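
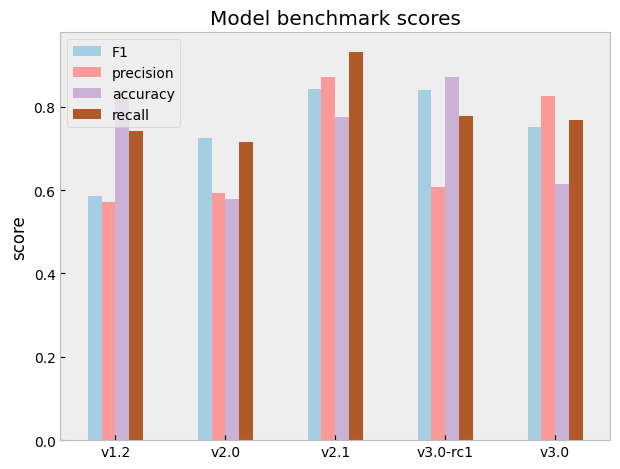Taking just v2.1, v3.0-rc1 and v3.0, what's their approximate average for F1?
≈ 0.8

(0.8 + 0.8 + 0.8) / 3 ≈ 0.8.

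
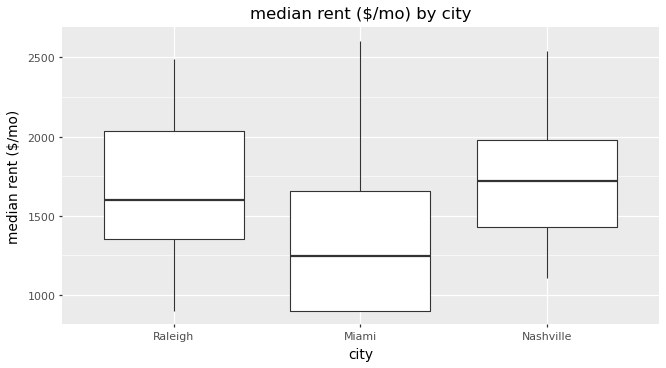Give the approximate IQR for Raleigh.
≈ 700

Q3 ≈ 2050, Q1 ≈ 1350; IQR ≈ 700.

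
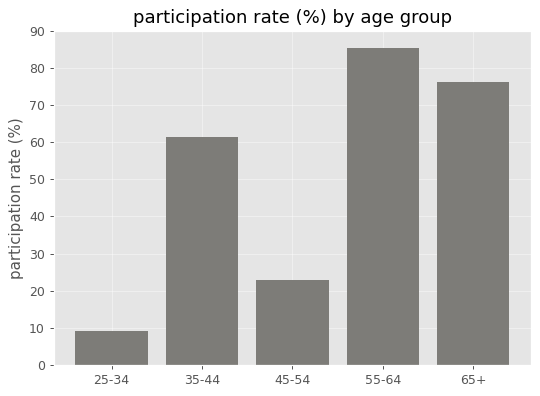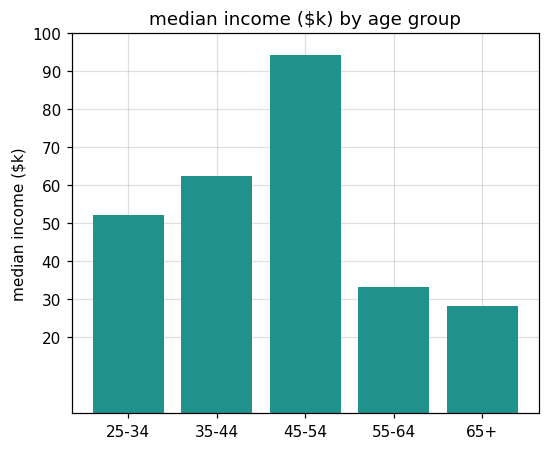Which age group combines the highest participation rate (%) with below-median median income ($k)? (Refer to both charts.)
55-64

Chart 2 median median income ($k) ≈ 50; below-median age groups: 55-64, 65+. Among those, 55-64 has the highest participation rate (%) (≈ 90).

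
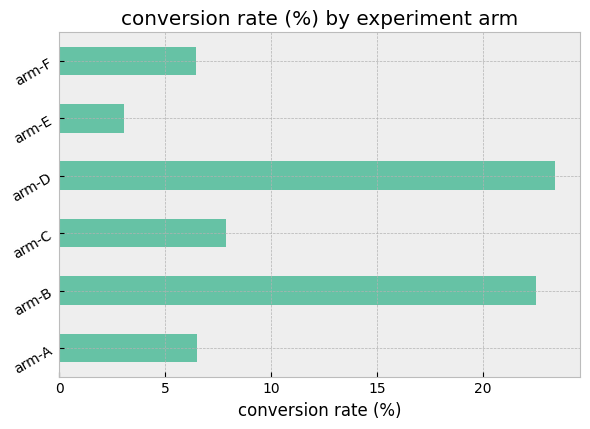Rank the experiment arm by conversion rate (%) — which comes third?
arm-C

Top 4: arm-D ≈ 24, arm-B ≈ 22, arm-C ≈ 8, arm-A ≈ 6.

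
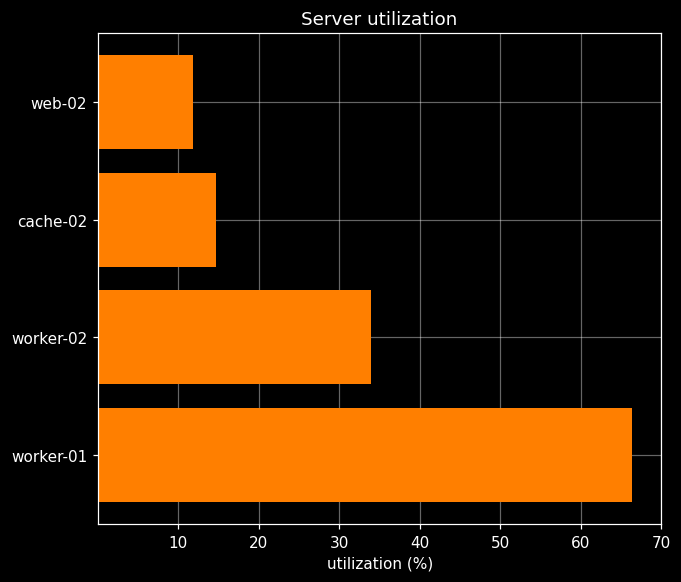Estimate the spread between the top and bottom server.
≈ 60

Max worker-01 ≈ 70, min web-02 ≈ 10; range ≈ 60.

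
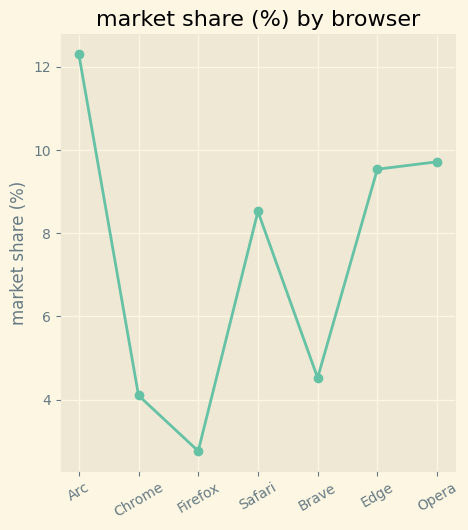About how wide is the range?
Max Arc ≈ 12, min Firefox ≈ 3; range ≈ 9.

≈ 9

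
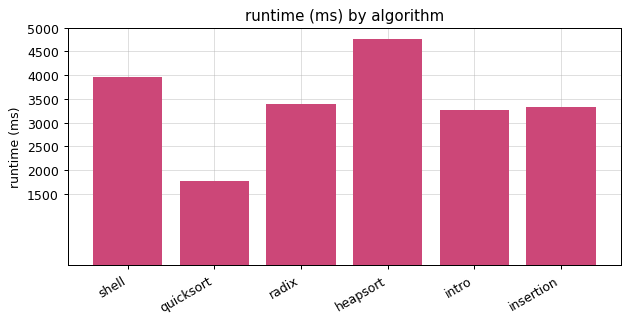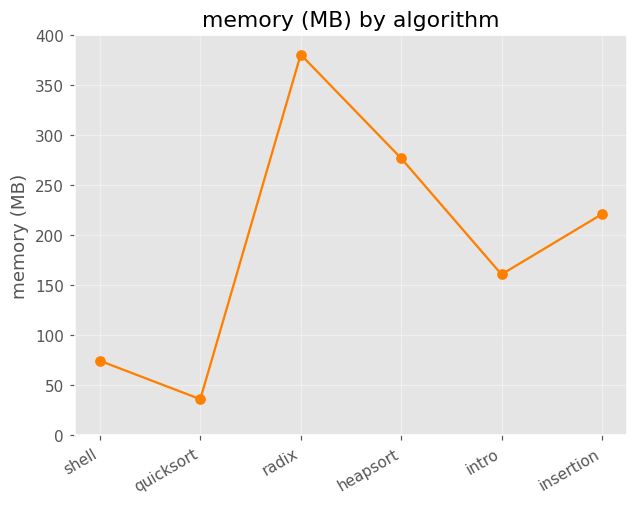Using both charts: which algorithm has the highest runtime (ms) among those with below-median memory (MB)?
shell

Chart 2 median memory (MB) ≈ 200; below-median algorithms: shell, quicksort, intro. Among those, shell has the highest runtime (ms) (≈ 4000).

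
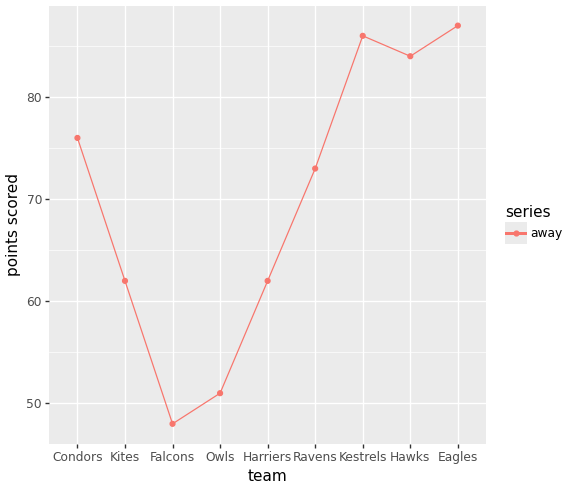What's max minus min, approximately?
Max Eagles ≈ 85, min Falcons ≈ 50; range ≈ 35.

≈ 35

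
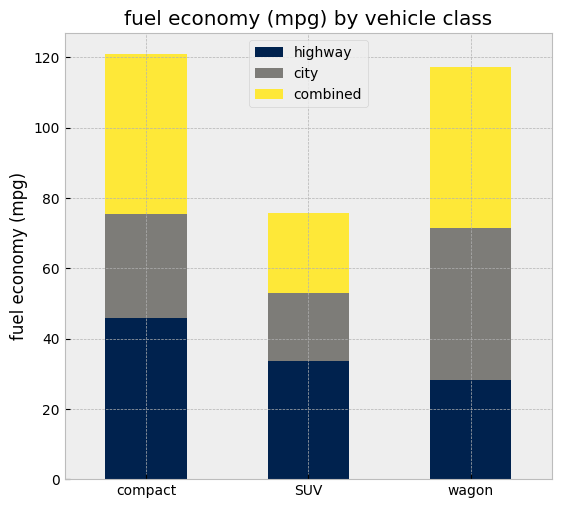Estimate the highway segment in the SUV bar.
highway top ≈ 40, bottom ≈ 0; segment ≈ 40.

≈ 40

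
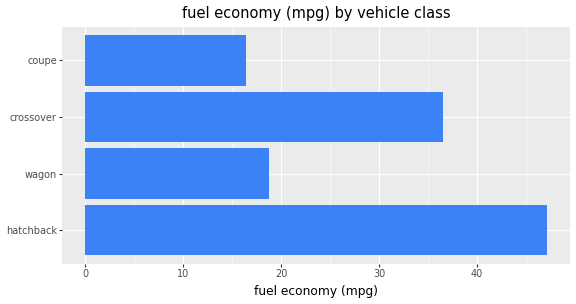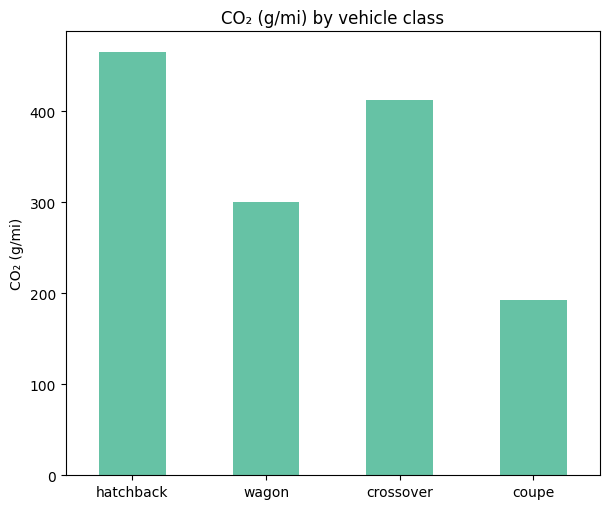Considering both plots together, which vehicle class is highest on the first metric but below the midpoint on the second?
Chart 2 median CO₂ (g/mi) ≈ 350; below-median vehicle classes: wagon, coupe. Among those, wagon has the highest fuel economy (mpg) (≈ 20).

wagon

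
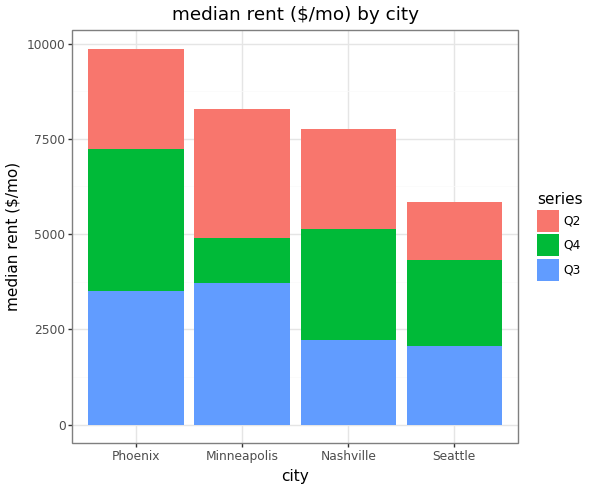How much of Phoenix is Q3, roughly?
Q3 top ≈ 4000, bottom ≈ 0; segment ≈ 4000.

≈ 4000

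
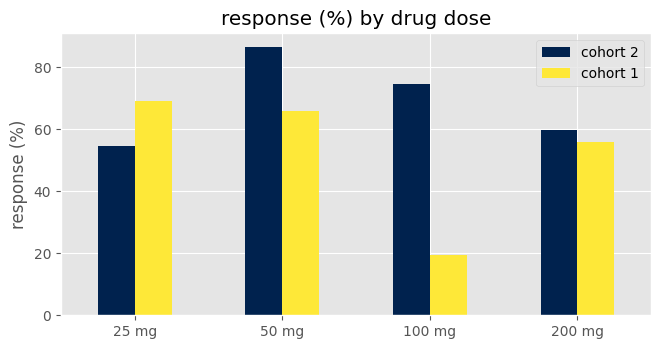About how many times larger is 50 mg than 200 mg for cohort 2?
≈ 1.5×

50 mg ≈ 90, 200 mg ≈ 60; 90/60 ≈ 1.5.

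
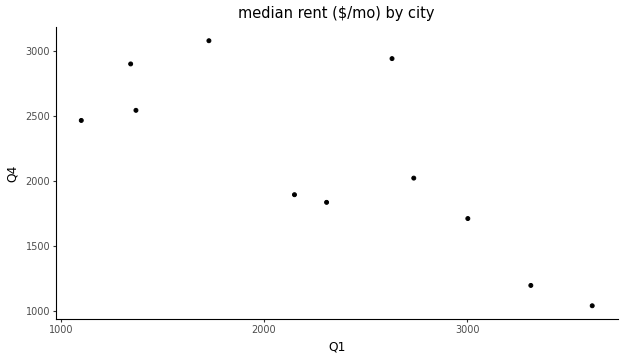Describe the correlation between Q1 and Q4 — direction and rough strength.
Points are negatively correlated; strong (|r| ≈ 0.8).

negative, strong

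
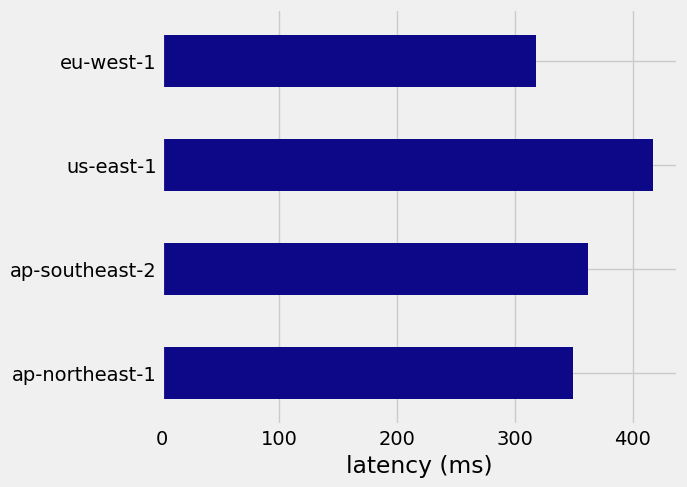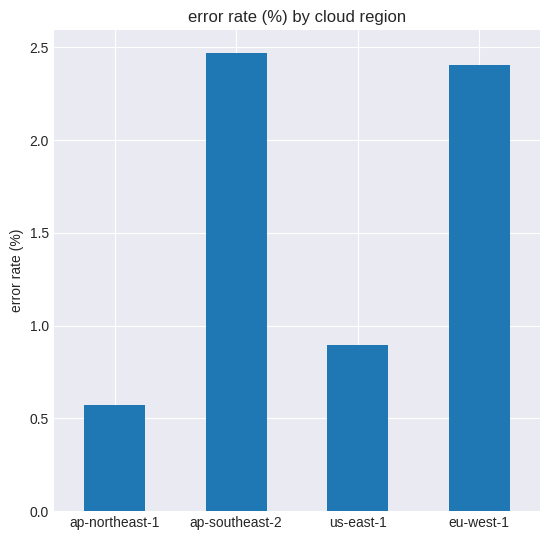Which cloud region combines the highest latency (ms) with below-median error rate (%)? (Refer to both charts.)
us-east-1

Chart 2 median error rate (%) ≈ 1.5; below-median cloud regions: ap-northeast-1, us-east-1. Among those, us-east-1 has the highest latency (ms) (≈ 400).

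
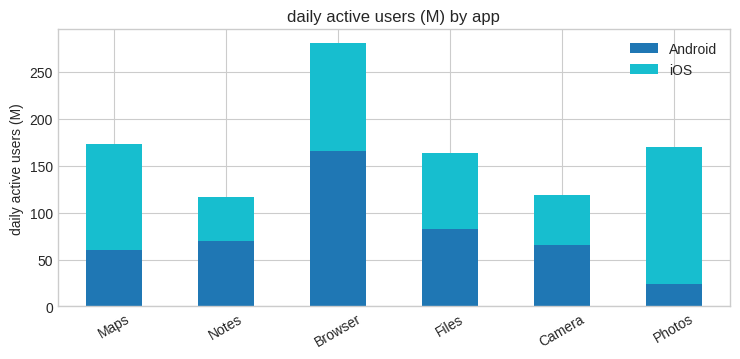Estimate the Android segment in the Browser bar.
≈ 175

Android top ≈ 175, bottom ≈ 0; segment ≈ 175.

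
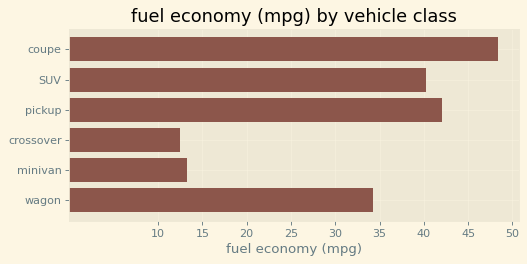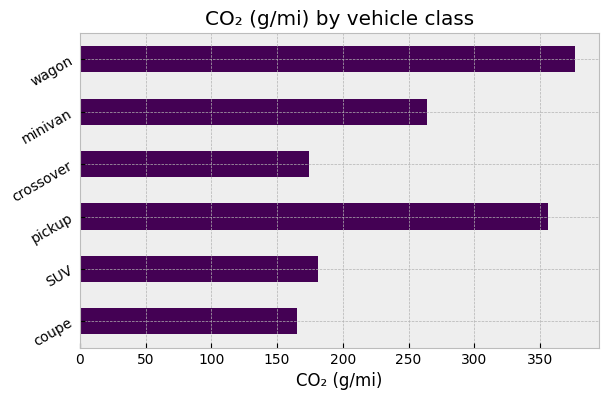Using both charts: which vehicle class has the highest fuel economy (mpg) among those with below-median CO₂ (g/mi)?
Chart 2 median CO₂ (g/mi) ≈ 200; below-median vehicle classes: coupe, SUV, crossover. Among those, coupe has the highest fuel economy (mpg) (≈ 50).

coupe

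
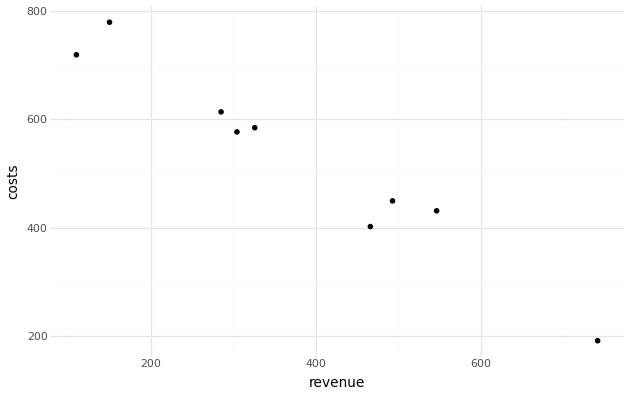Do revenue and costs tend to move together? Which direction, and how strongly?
Points are negatively correlated; strong (|r| ≈ 1.0).

negative, strong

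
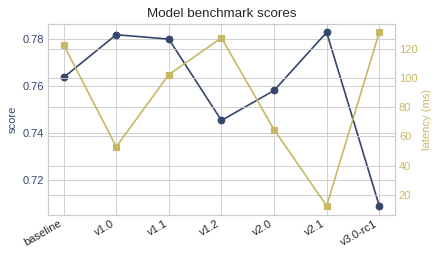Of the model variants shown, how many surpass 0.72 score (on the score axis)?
Above 0.72: baseline, v1.0, v1.1, v1.2, v2.0, v2.1.

6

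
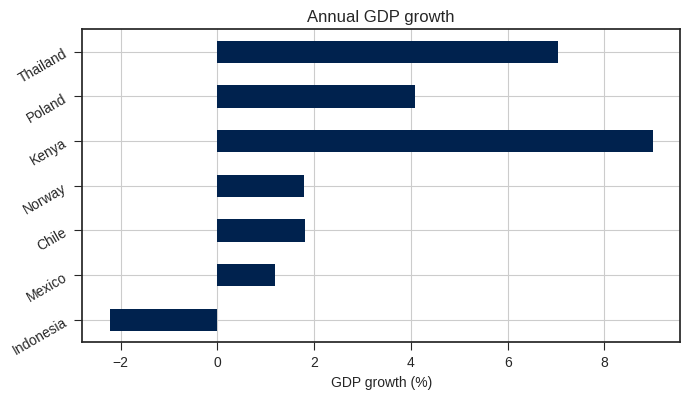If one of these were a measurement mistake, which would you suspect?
Kenya ≈ 9; the rest sit between ≈ -2 and ≈ 7.

Kenya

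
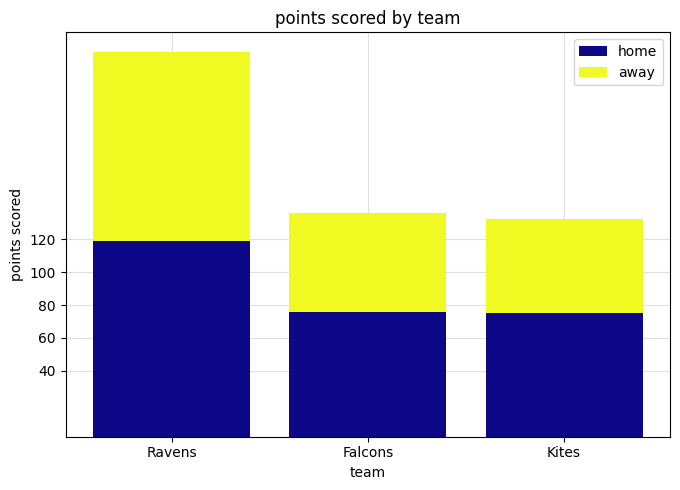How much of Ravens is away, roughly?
away top ≈ 240, bottom ≈ 120; segment ≈ 120.

≈ 120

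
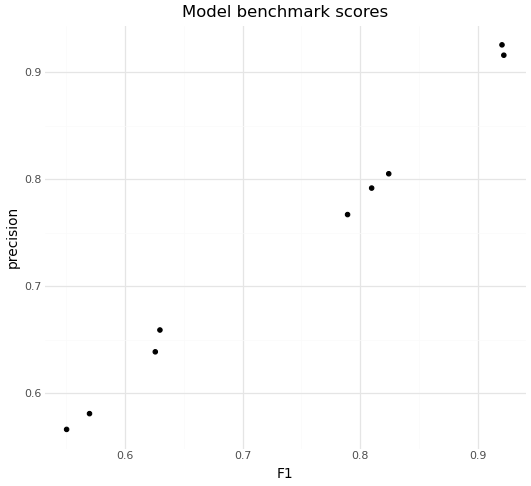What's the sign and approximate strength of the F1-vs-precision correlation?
Points are positively correlated; strong (|r| ≈ 1.0).

positive, strong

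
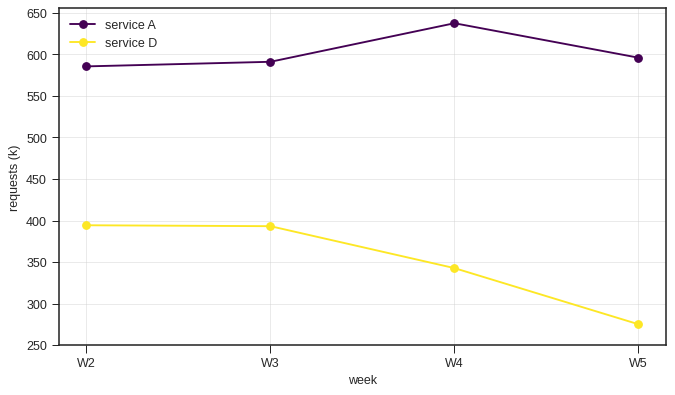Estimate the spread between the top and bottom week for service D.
≈ 100

Max W2 ≈ 400, min W5 ≈ 300; range ≈ 100.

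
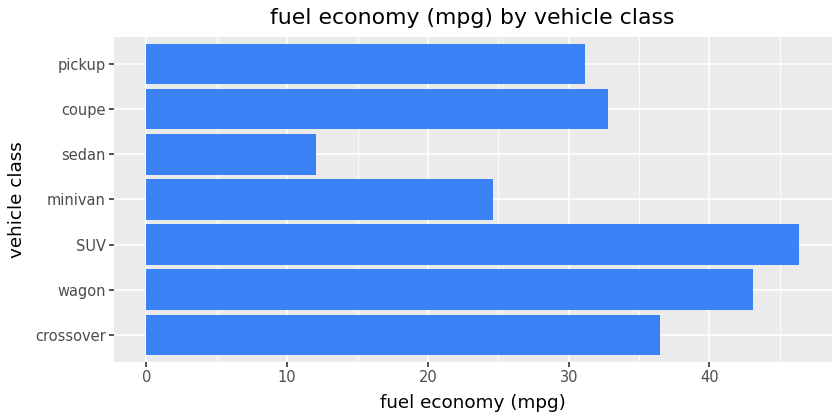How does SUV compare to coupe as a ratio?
SUV ≈ 45, coupe ≈ 35; 45/35 ≈ 1.29.

≈ 1.29×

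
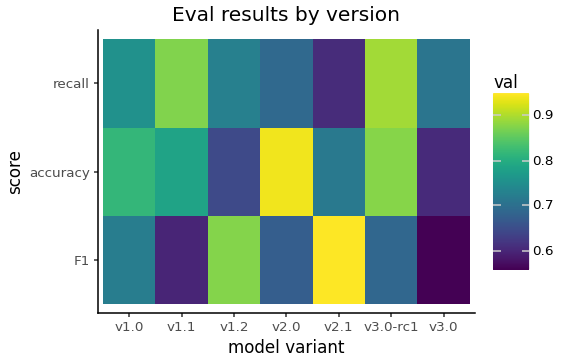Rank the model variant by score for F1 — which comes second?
v1.2

Top 3 for F1: v2.1 ≈ 0.95, v1.2 ≈ 0.90, v1.0 ≈ 0.70.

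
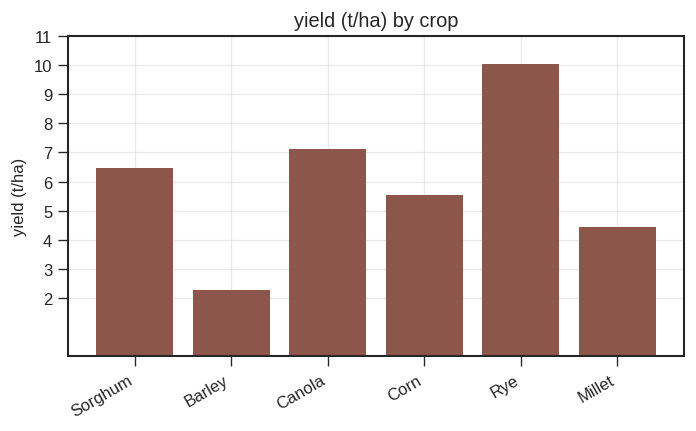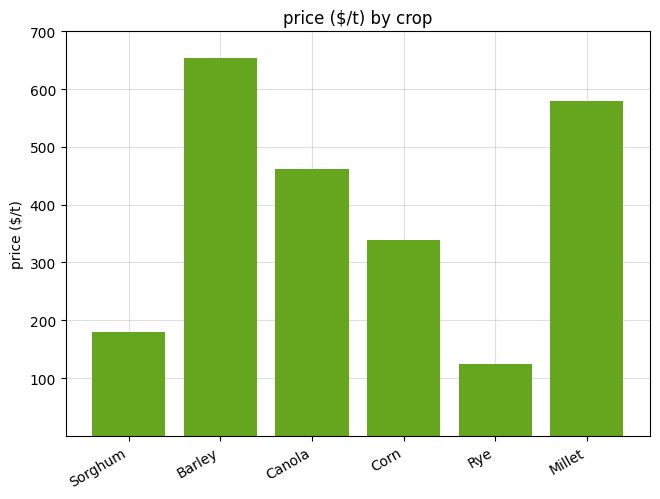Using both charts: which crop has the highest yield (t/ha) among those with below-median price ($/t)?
Rye

Chart 2 median price ($/t) ≈ 400; below-median crops: Sorghum, Corn, Rye. Among those, Rye has the highest yield (t/ha) (≈ 10).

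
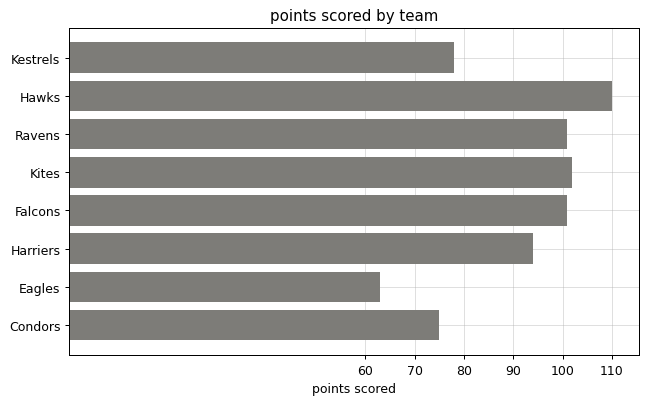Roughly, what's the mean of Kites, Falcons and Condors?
≈ 93

(100 + 100 + 80) / 3 ≈ 93.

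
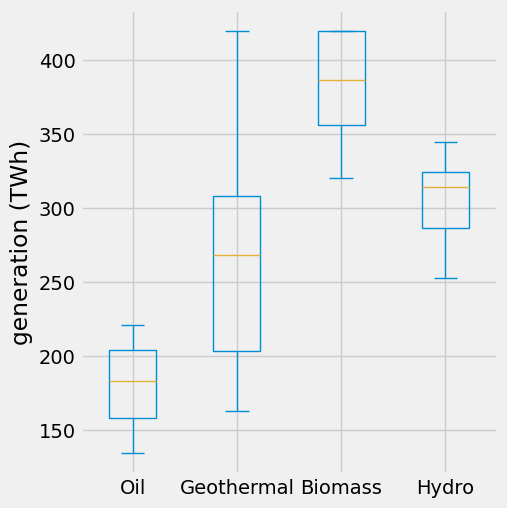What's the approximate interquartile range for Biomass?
Q3 ≈ 420, Q1 ≈ 360; IQR ≈ 60.

≈ 60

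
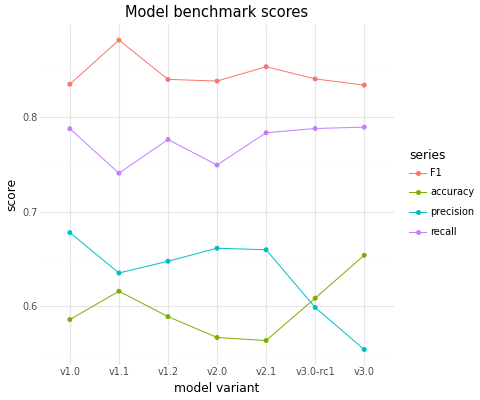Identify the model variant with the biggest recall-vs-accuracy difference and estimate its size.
v2.1, ≈ 0.25

v2.1: recall ≈ 0.80, accuracy ≈ 0.55 → gap ≈ 0.25. Next-largest (v1.0) is only ≈ 0.20.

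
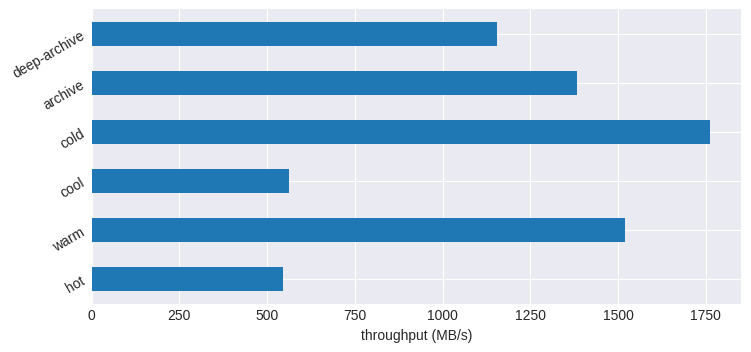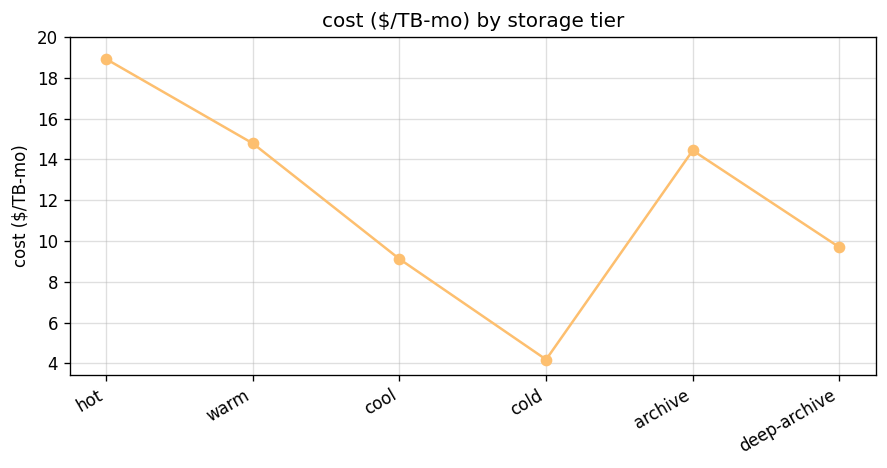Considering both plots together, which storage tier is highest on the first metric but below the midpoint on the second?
Chart 2 median cost ($/TB-mo) ≈ 12; below-median storage tiers: cool, cold, deep-archive. Among those, cold has the highest throughput (MB/s) (≈ 1800).

cold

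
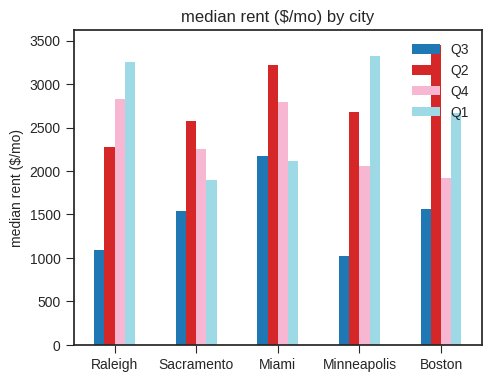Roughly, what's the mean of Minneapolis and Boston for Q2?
(2500 + 3500) / 2 ≈ 3000.

≈ 3000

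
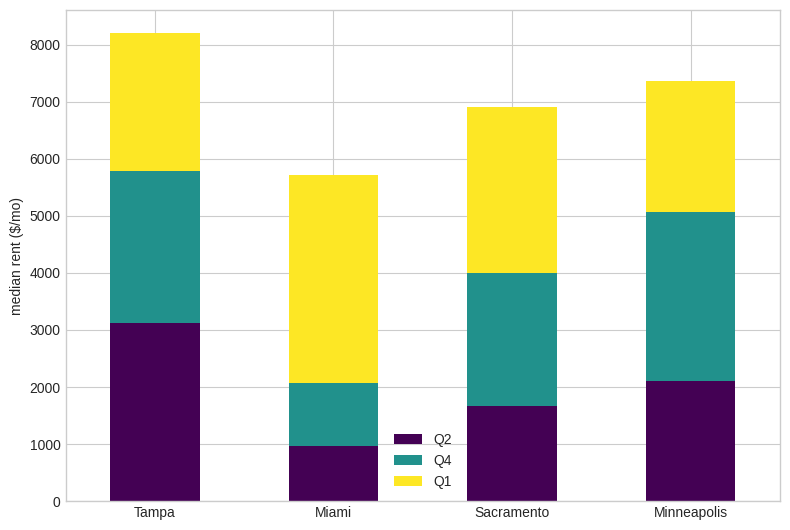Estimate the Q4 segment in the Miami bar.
≈ 1000

Q4 top ≈ 2000, bottom ≈ 1000; segment ≈ 1000.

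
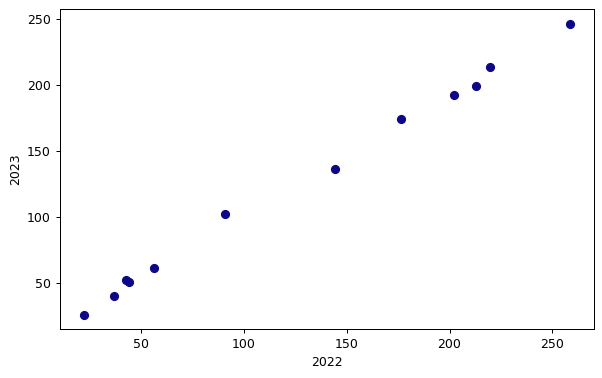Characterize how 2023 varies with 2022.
positive, strong

Points are positively correlated; strong (|r| ≈ 1.0).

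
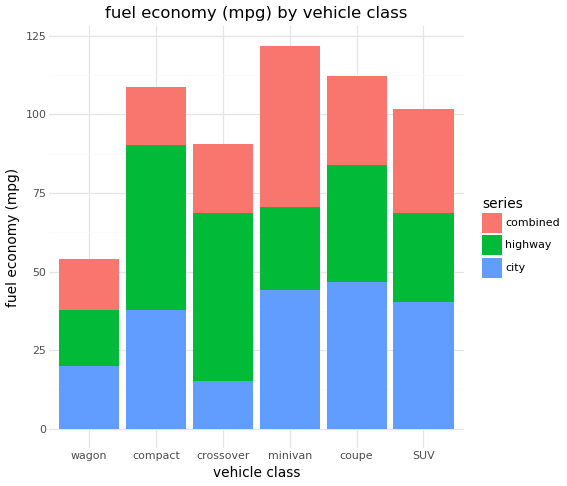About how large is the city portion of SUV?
city top ≈ 40, bottom ≈ 0; segment ≈ 40.

≈ 40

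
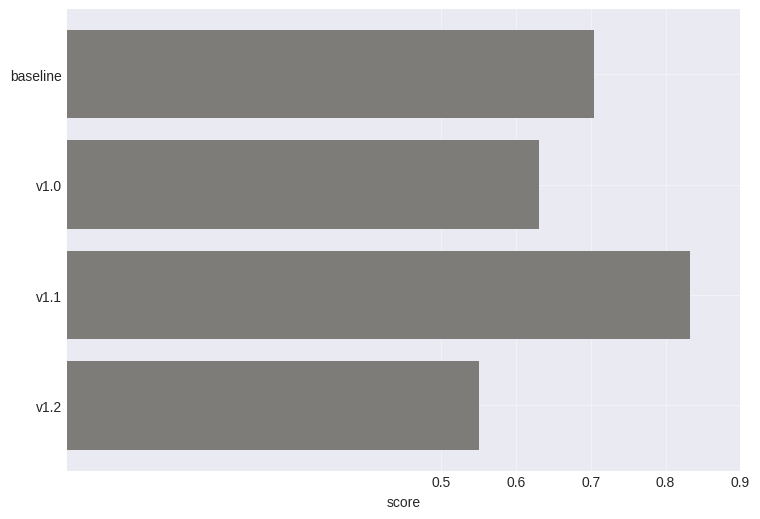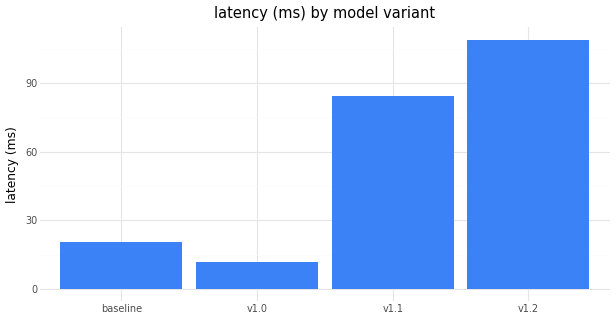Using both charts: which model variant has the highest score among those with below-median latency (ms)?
baseline

Chart 2 median latency (ms) ≈ 50; below-median model variants: baseline, v1.0. Among those, baseline has the highest score (≈ 0.7).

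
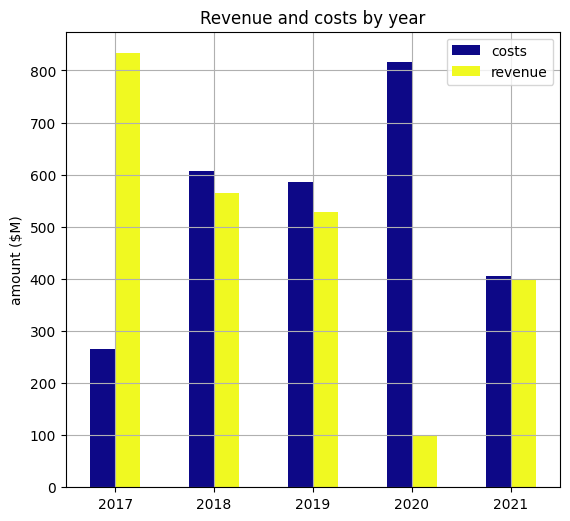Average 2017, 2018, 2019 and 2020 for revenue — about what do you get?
(800 + 600 + 500 + 100) / 4 ≈ 500.

≈ 500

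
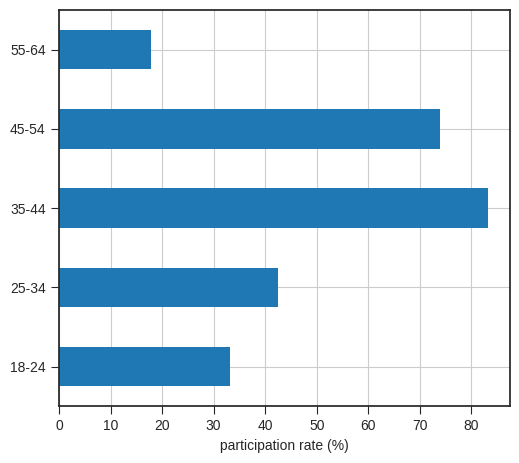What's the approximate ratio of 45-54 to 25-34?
≈ 1.75×

45-54 ≈ 70, 25-34 ≈ 40; 70/40 ≈ 1.75.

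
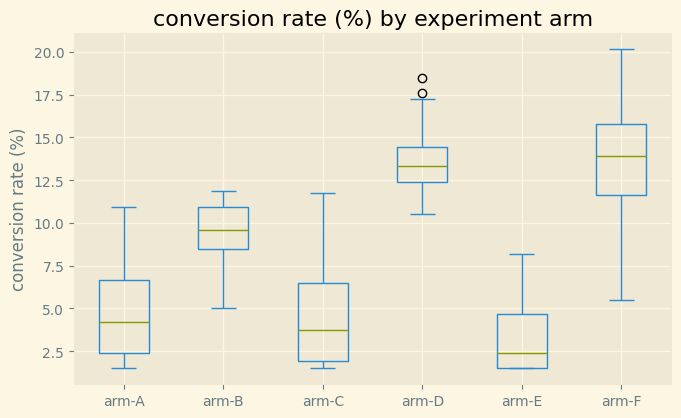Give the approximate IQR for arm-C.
Q3 ≈ 6, Q1 ≈ 2; IQR ≈ 4.

≈ 4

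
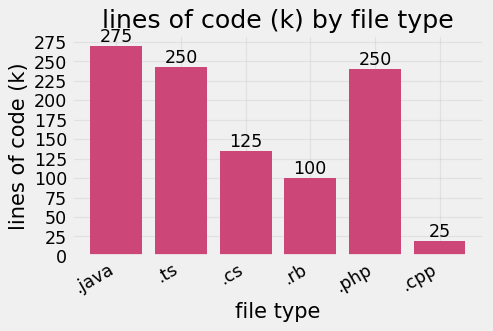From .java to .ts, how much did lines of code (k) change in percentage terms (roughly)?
.java ≈ 275, .ts ≈ 250; (250 − 275) / 275 ≈ -9.1%.

≈ -9.1%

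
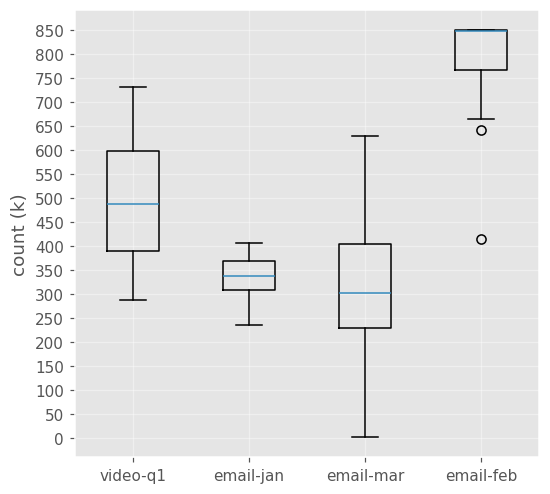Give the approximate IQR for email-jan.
≈ 50

Q3 ≈ 350, Q1 ≈ 300; IQR ≈ 50.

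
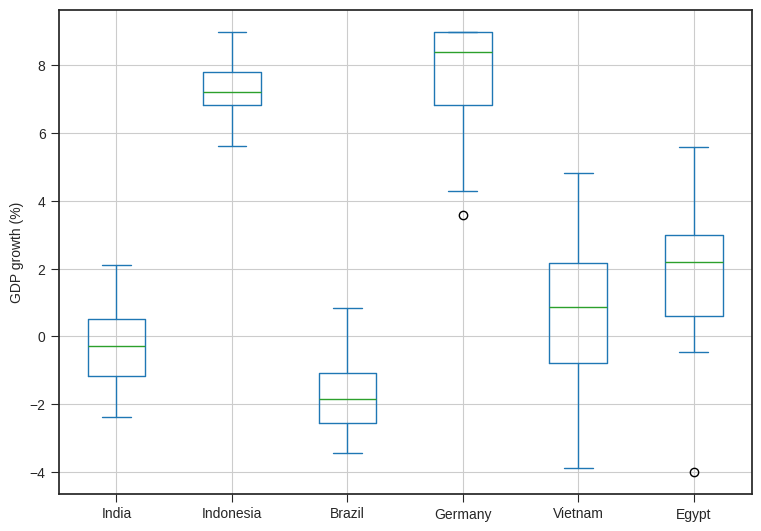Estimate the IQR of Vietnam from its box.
≈ 3

Q3 ≈ 2, Q1 ≈ -1; IQR ≈ 3.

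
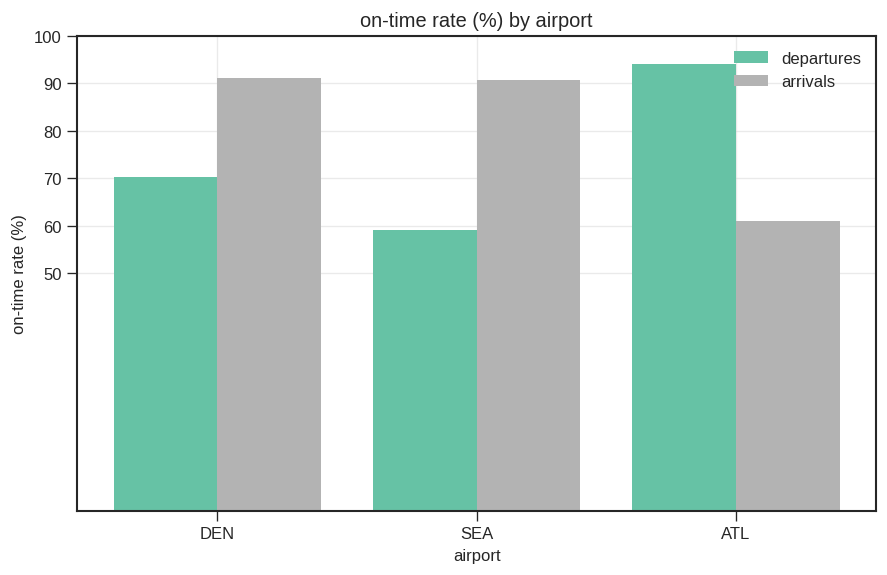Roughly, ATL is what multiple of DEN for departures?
≈ 1.29×

ATL ≈ 90, DEN ≈ 70; 90/70 ≈ 1.29.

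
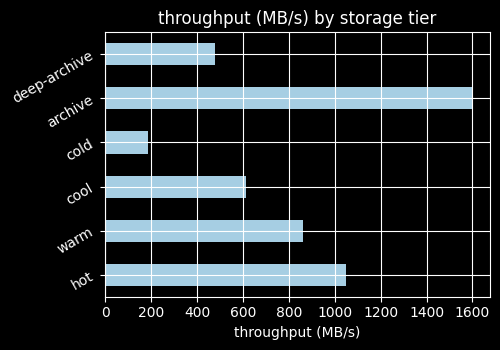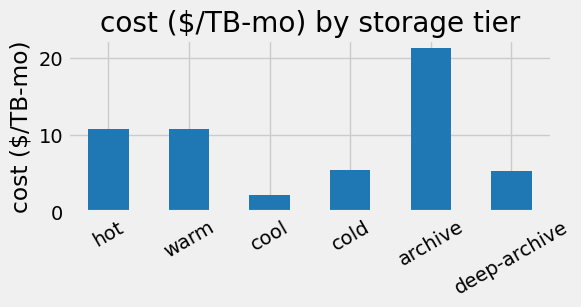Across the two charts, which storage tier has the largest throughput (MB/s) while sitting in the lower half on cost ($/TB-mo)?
Chart 2 median cost ($/TB-mo) ≈ 8; below-median storage tiers: cool, cold, deep-archive. Among those, cool has the highest throughput (MB/s) (≈ 600).

cool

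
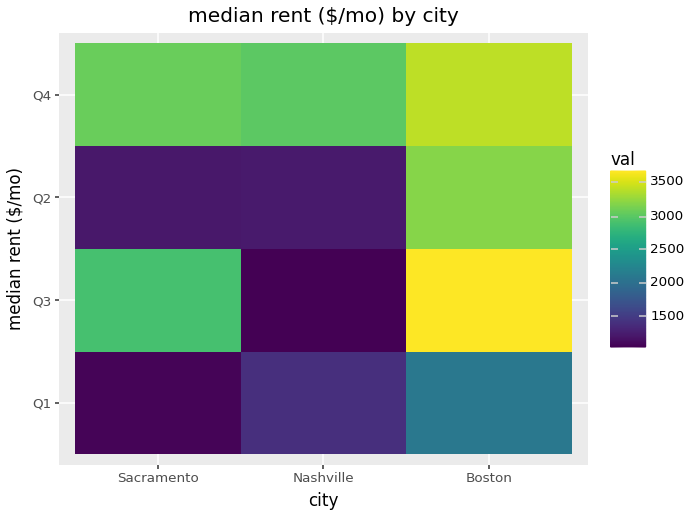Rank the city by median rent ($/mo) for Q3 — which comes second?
Sacramento

Top 3 for Q3: Boston ≈ 3500, Sacramento ≈ 3000, Nashville ≈ 1000.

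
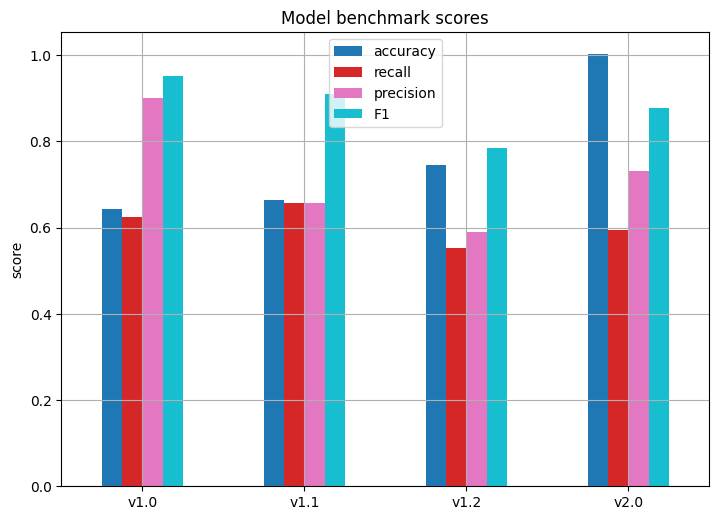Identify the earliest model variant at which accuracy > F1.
v2.0

v1.2: accuracy ≈ 0.7 vs F1 ≈ 0.8 (not yet); v2.0: accuracy ≈ 1.0 vs F1 ≈ 0.9 (first crossover).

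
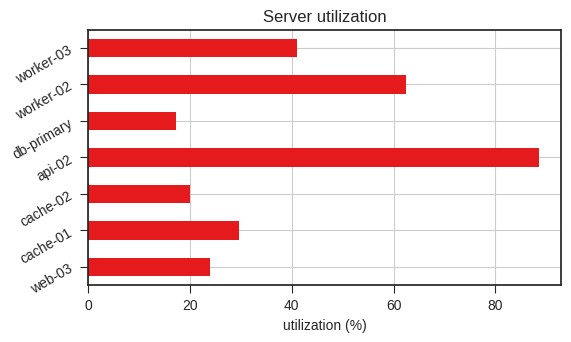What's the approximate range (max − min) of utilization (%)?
Max api-02 ≈ 90, min db-primary ≈ 20; range ≈ 70.

≈ 70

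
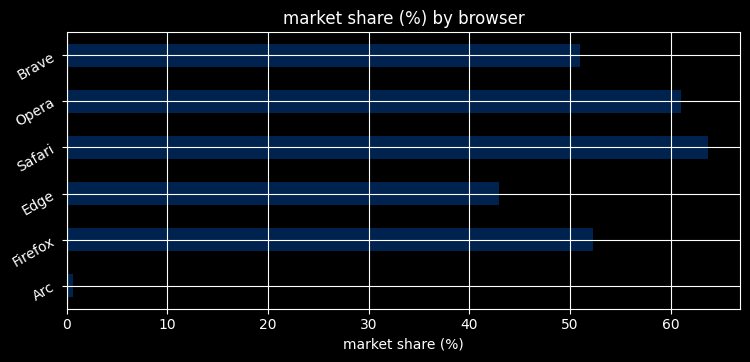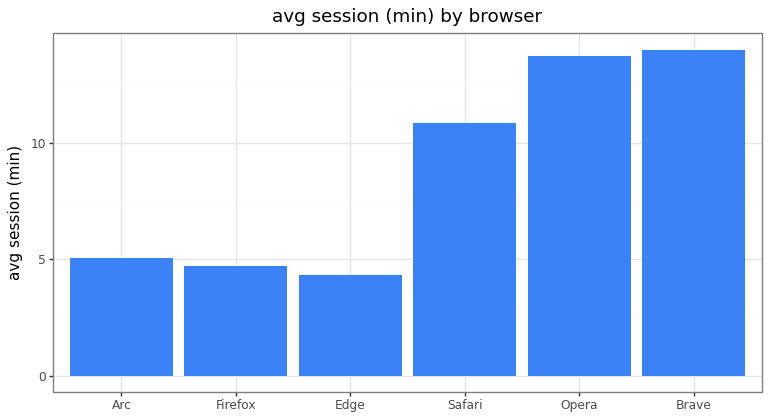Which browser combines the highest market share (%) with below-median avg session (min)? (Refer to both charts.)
Firefox

Chart 2 median avg session (min) ≈ 8; below-median browsers: Arc, Firefox, Edge. Among those, Firefox has the highest market share (%) (≈ 50).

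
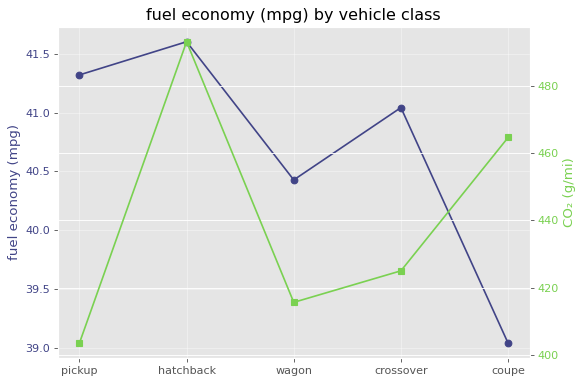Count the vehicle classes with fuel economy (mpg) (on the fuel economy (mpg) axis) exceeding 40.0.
Above 40.0: pickup, hatchback, wagon, crossover.

4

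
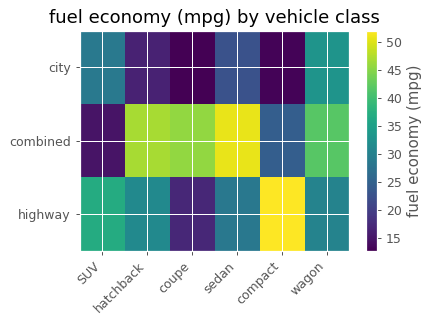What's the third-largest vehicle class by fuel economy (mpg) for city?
sedan

Top 4 for city: wagon ≈ 35, SUV ≈ 30, sedan ≈ 25, hatchback ≈ 15.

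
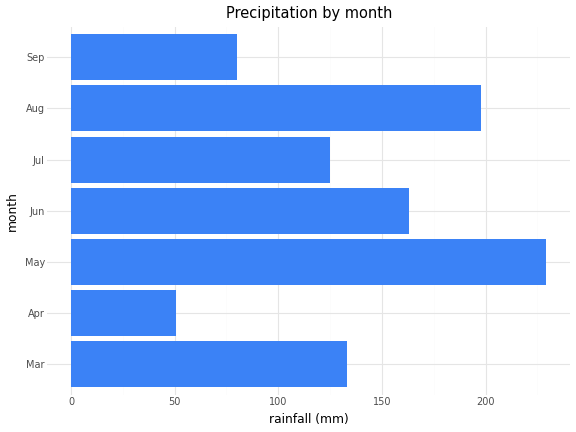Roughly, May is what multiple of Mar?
May ≈ 220, Mar ≈ 140; 220/140 ≈ 1.57.

≈ 1.57×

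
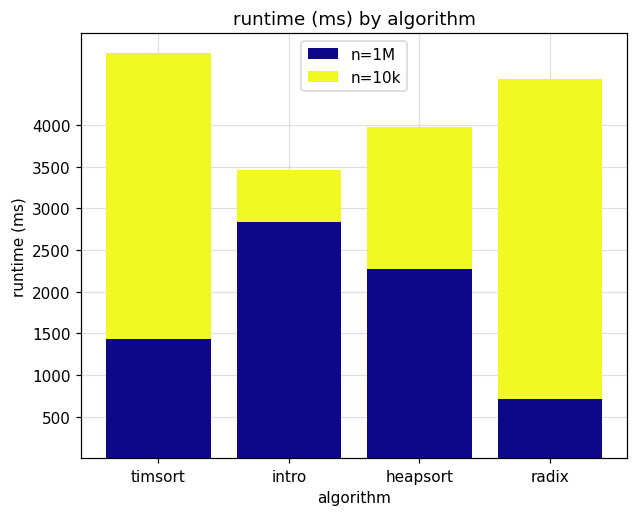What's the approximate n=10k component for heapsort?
≈ 1500

n=10k top ≈ 4000, bottom ≈ 2500; segment ≈ 1500.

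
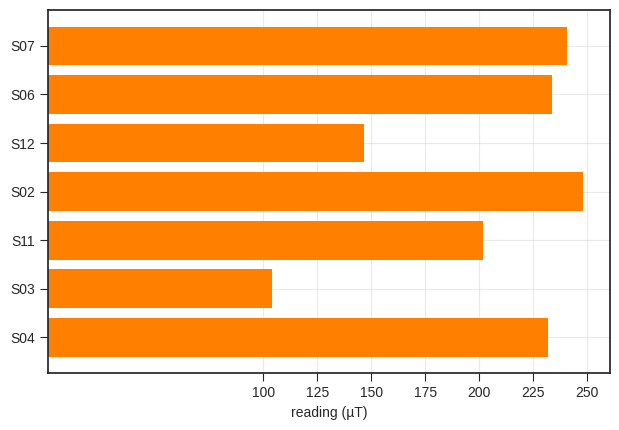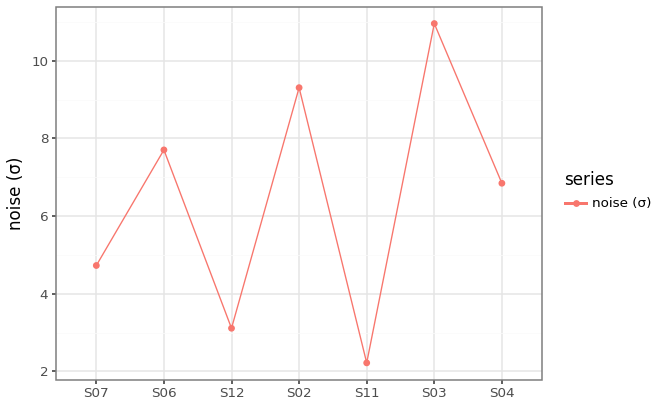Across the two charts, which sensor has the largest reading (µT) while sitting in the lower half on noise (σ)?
S07

Chart 2 median noise (σ) ≈ 6; below-median sensors: S07, S12, S11. Among those, S07 has the highest reading (µT) (≈ 250).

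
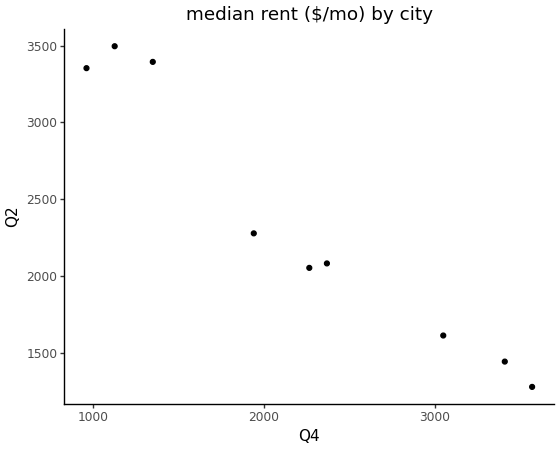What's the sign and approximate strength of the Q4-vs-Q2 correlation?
negative, strong

Points are negatively correlated; strong (|r| ≈ 1.0).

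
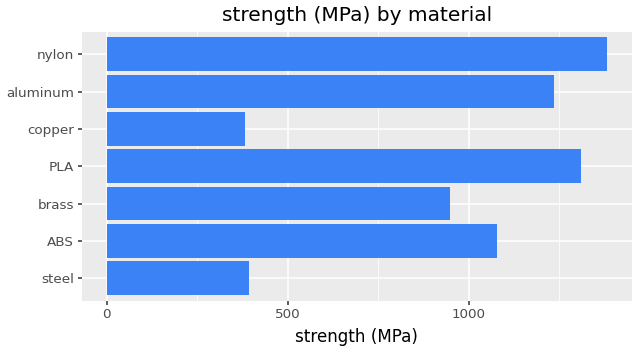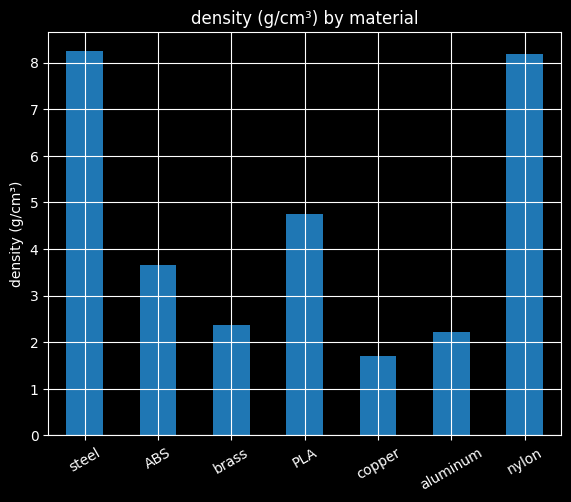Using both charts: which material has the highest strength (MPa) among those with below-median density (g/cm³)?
Chart 2 median density (g/cm³) ≈ 4; below-median materials: brass, copper, aluminum. Among those, aluminum has the highest strength (MPa) (≈ 1200).

aluminum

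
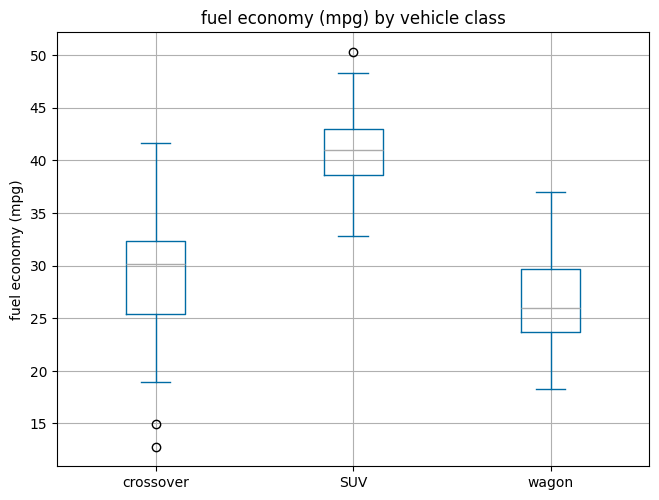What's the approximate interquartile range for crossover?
Q3 ≈ 32, Q1 ≈ 26; IQR ≈ 6.

≈ 6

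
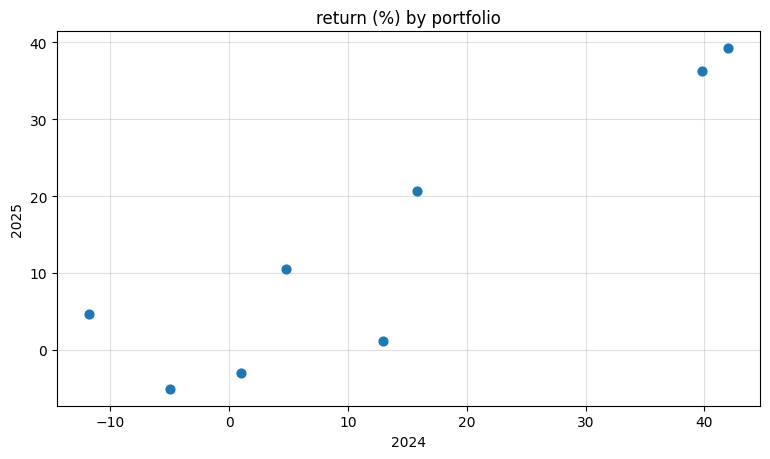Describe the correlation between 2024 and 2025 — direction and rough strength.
Points are positively correlated; strong (|r| ≈ 0.9).

positive, strong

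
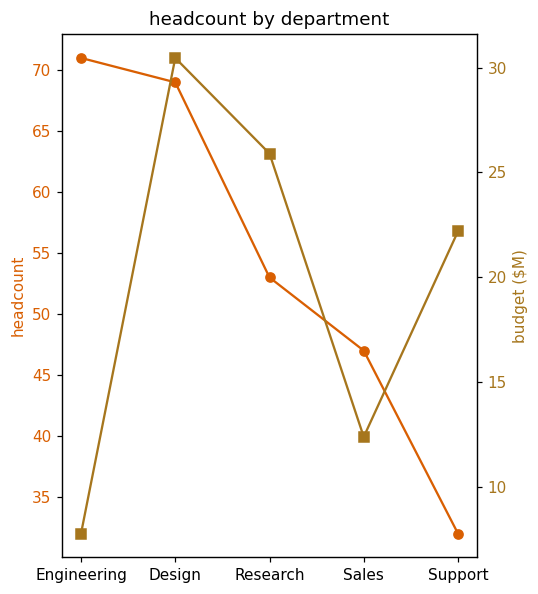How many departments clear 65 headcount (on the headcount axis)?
Above 65: Engineering, Design.

2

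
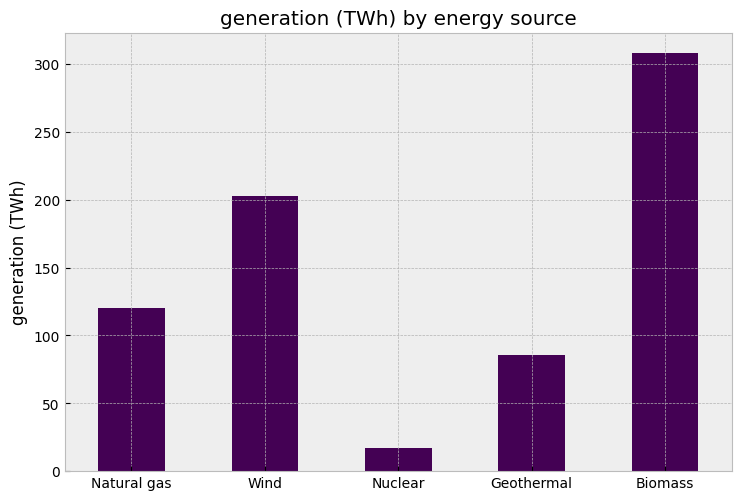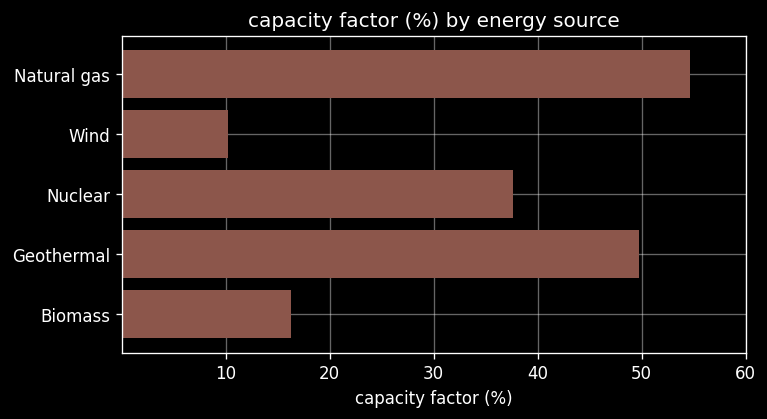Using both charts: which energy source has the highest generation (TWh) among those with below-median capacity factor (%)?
Chart 2 median capacity factor (%) ≈ 40; below-median energy sources: Wind, Biomass. Among those, Biomass has the highest generation (TWh) (≈ 300).

Biomass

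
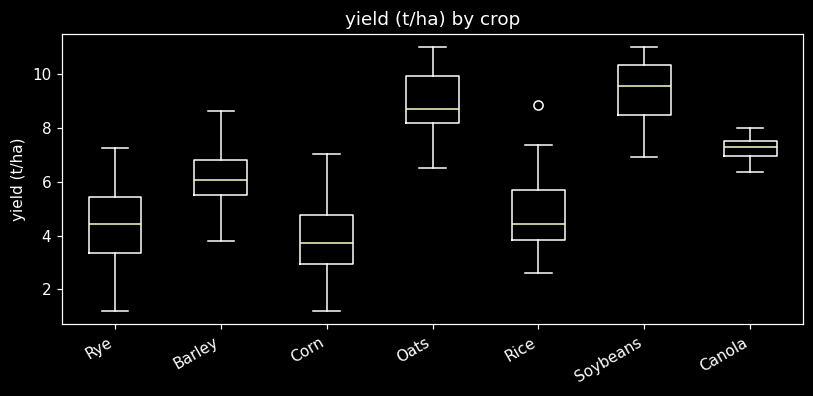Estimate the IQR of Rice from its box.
Q3 ≈ 5.5, Q1 ≈ 4.0; IQR ≈ 1.5.

≈ 1.5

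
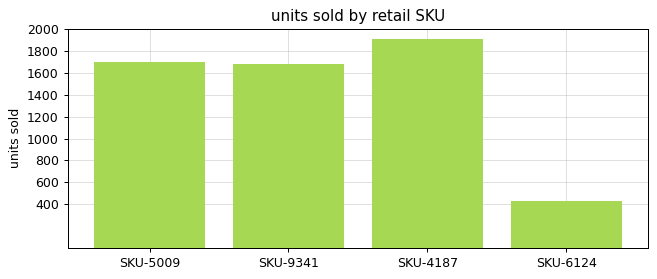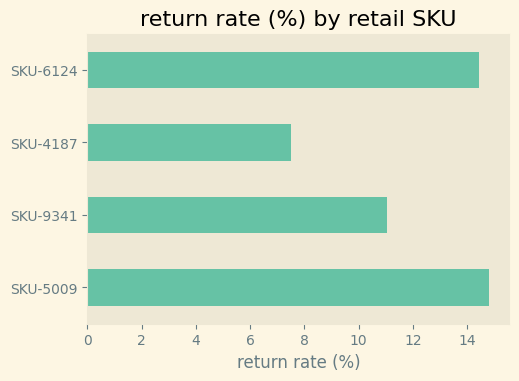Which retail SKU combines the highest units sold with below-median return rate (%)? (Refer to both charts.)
SKU-4187

Chart 2 median return rate (%) ≈ 12; below-median retail SKUs: SKU-9341, SKU-4187. Among those, SKU-4187 has the highest units sold (≈ 2000).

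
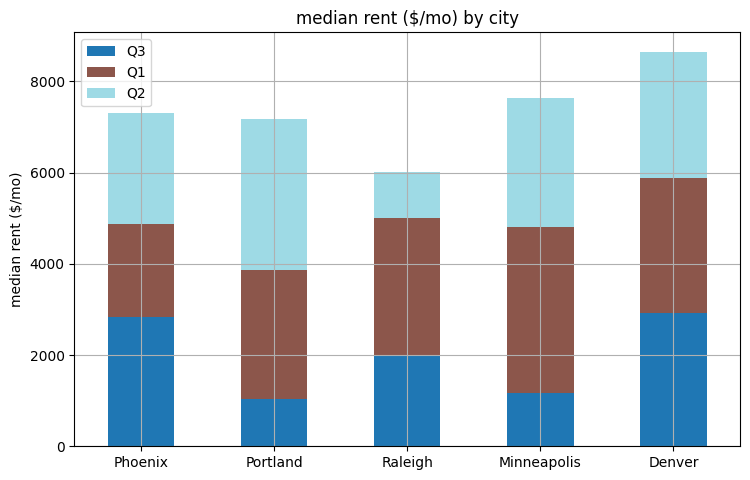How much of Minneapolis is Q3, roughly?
≈ 1000

Q3 top ≈ 1000, bottom ≈ 0; segment ≈ 1000.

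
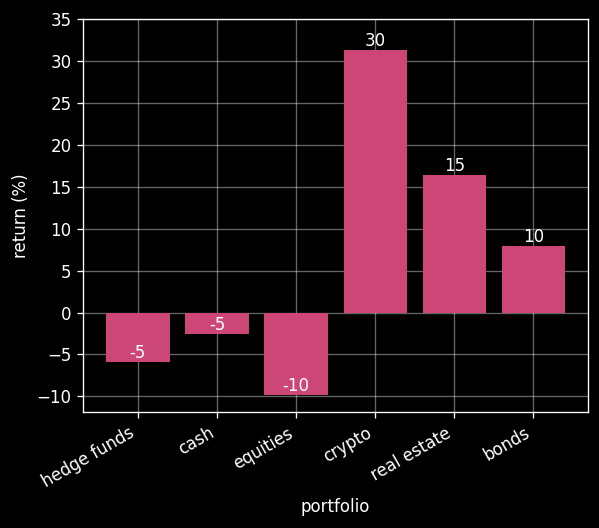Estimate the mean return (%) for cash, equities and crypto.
≈ 5

(-5 + -10 + 30) / 3 ≈ 5.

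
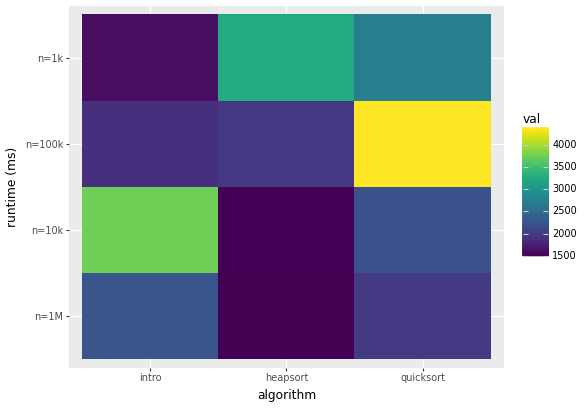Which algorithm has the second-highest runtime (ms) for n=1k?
Top 3 for n=1k: heapsort ≈ 3000, quicksort ≈ 2500, intro ≈ 1500.

quicksort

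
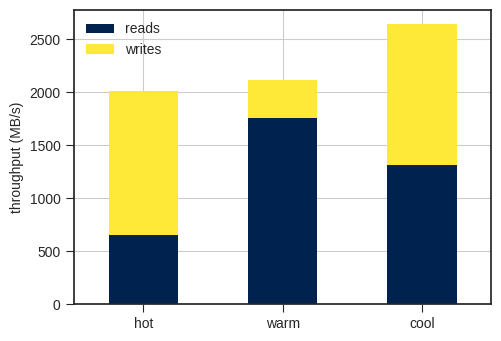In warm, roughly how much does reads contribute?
reads top ≈ 2000, bottom ≈ 0; segment ≈ 2000.

≈ 2000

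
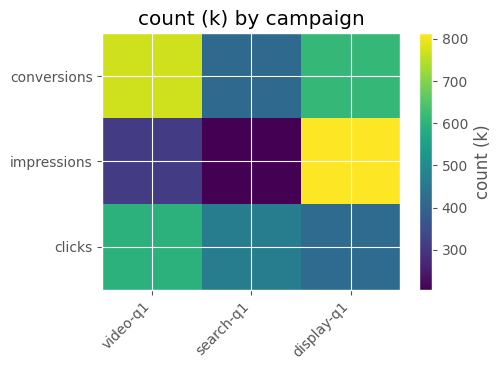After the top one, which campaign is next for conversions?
display-q1

Top 3 for conversions: video-q1 ≈ 800, display-q1 ≈ 600, search-q1 ≈ 400.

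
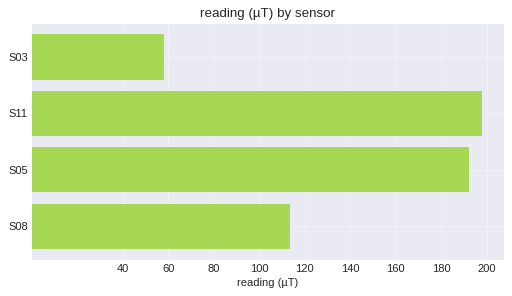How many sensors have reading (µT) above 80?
3

Above 80: S11, S05, S08.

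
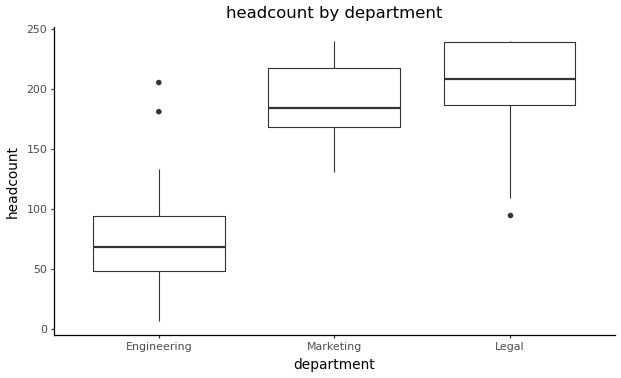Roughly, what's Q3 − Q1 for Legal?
Q3 ≈ 240, Q1 ≈ 180; IQR ≈ 60.

≈ 60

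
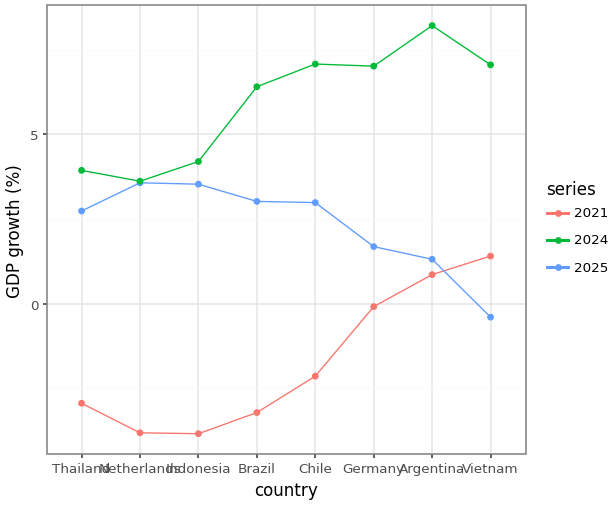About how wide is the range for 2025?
≈ 4

Max Netherlands ≈ 4, min Vietnam ≈ 0; range ≈ 4.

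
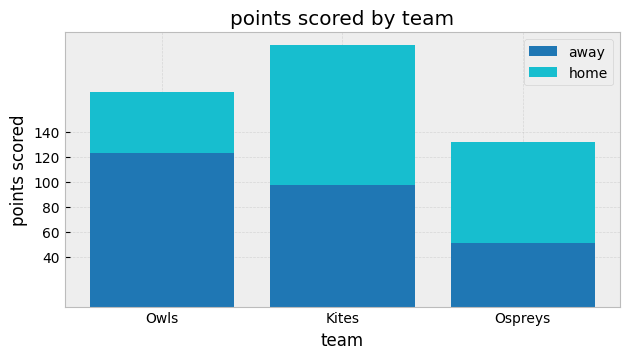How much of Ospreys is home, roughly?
≈ 80

home top ≈ 140, bottom ≈ 60; segment ≈ 80.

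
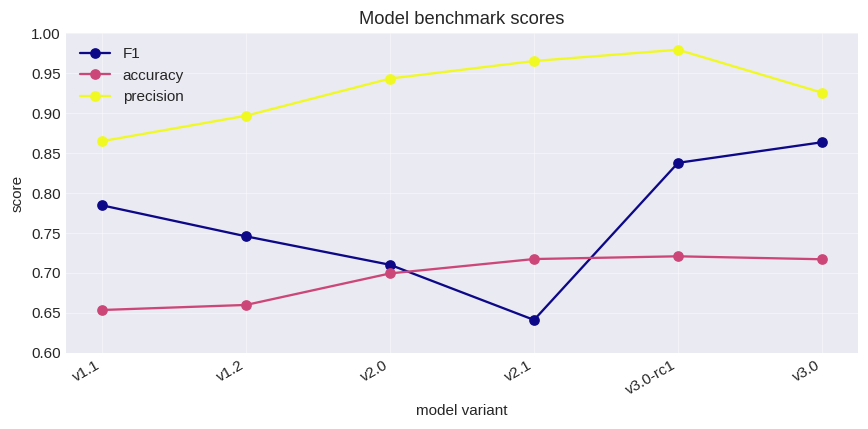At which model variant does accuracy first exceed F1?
v2.1

v2.0: accuracy ≈ 0.70 vs F1 ≈ 0.70 (not yet); v2.1: accuracy ≈ 0.70 vs F1 ≈ 0.65 (first crossover).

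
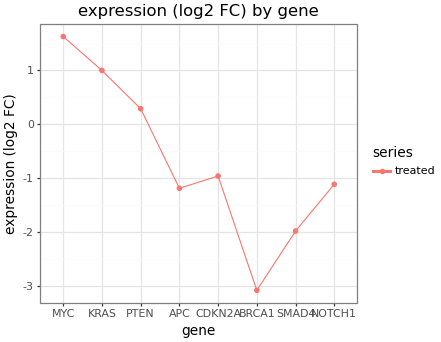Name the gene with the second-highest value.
KRAS

Top 3: MYC ≈ 1.5, KRAS ≈ 1.0, PTEN ≈ 0.5.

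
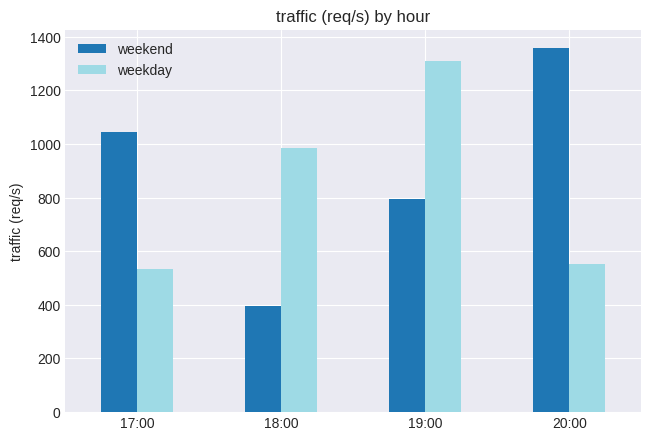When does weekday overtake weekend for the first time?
18:00

17:00: weekday ≈ 600 vs weekend ≈ 1000 (not yet); 18:00: weekday ≈ 1000 vs weekend ≈ 400 (first crossover).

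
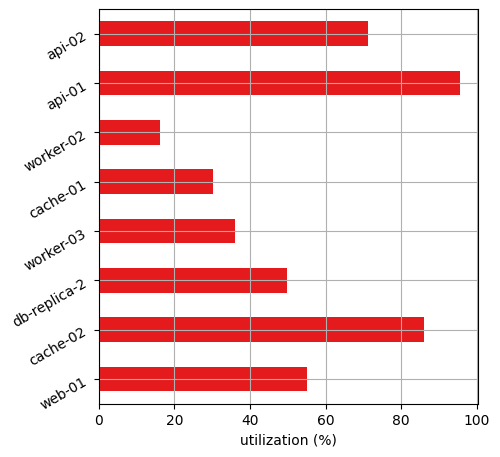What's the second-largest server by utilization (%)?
Top 3: api-01 ≈ 100, cache-02 ≈ 90, api-02 ≈ 70.

cache-02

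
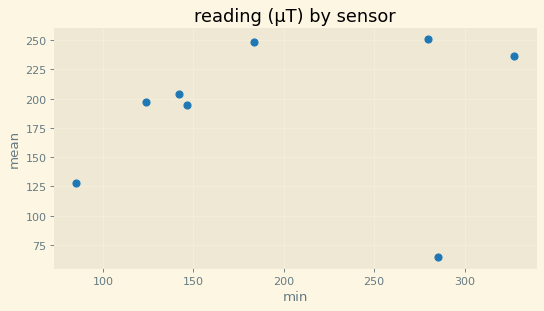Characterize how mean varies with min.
no clear correlation

Points are roughly uncorrelated; weak (|r| ≈ 0.1).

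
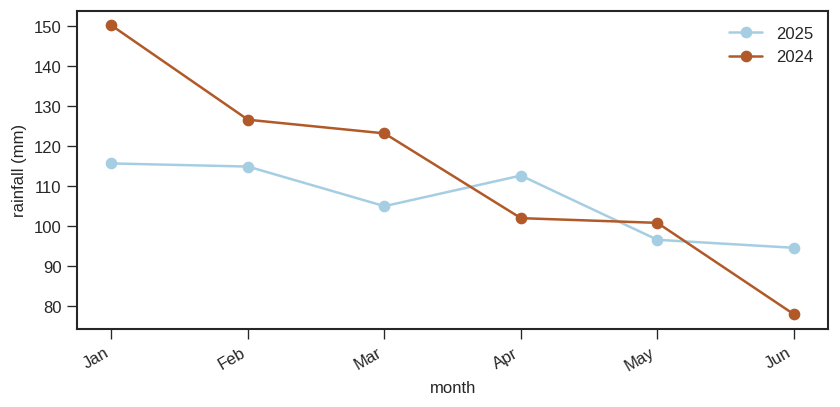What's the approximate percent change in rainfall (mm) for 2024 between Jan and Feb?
Jan ≈ 150, Feb ≈ 130; (130 − 150) / 150 ≈ -13.3%.

≈ -13.3%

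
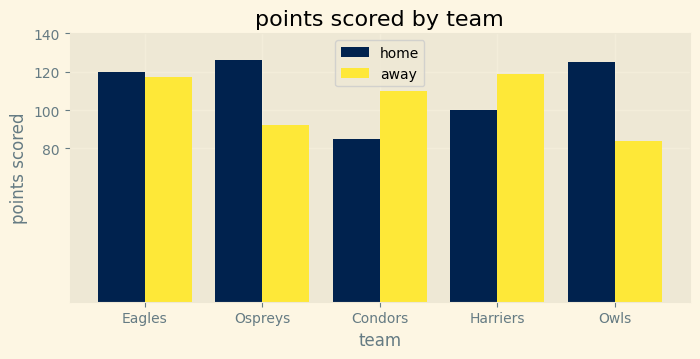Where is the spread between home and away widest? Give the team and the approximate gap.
Owls: home ≈ 120, away ≈ 80 → gap ≈ 40. Next-largest (Ospreys) is only ≈ 20.

Owls, ≈ 40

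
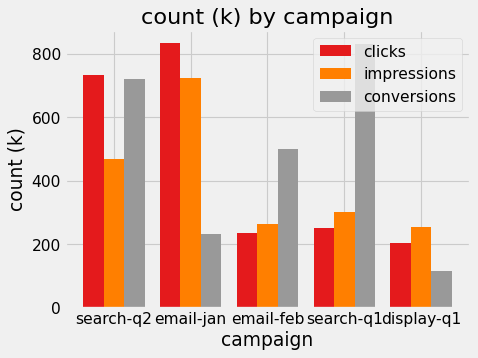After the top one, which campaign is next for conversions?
search-q2

Top 3 for conversions: search-q1 ≈ 800, search-q2 ≈ 700, email-feb ≈ 500.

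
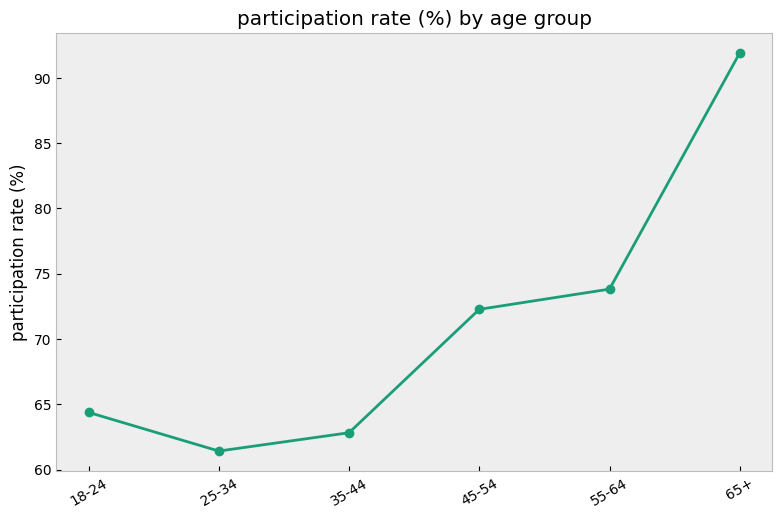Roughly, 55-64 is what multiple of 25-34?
≈ 1.25×

55-64 ≈ 75, 25-34 ≈ 60; 75/60 ≈ 1.25.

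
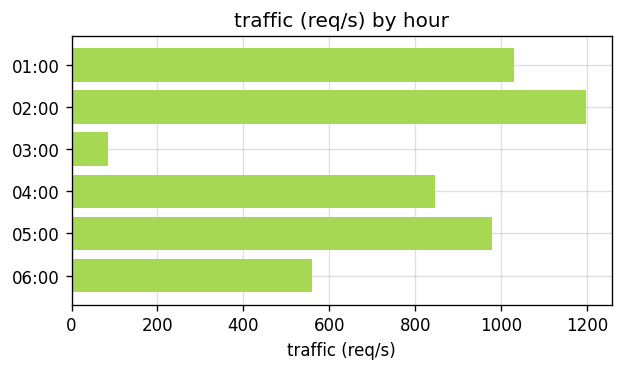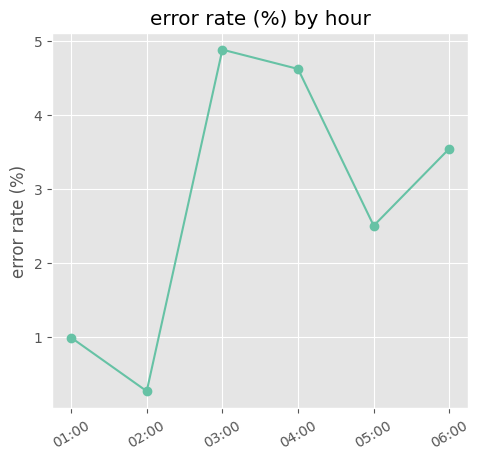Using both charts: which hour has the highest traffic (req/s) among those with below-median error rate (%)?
02:00

Chart 2 median error rate (%) ≈ 3; below-median hours: 01:00, 02:00, 05:00. Among those, 02:00 has the highest traffic (req/s) (≈ 1200).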